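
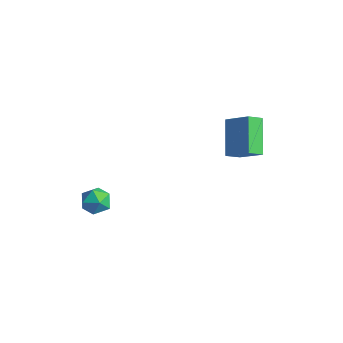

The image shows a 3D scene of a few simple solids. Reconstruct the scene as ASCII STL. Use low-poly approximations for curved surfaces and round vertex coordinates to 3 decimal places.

solid 
facet normal -0.956 0.290 0.048
outer loop
vertex -1.814 -1.753 -3.055
vertex -1.93 -2.244 -2.396
vertex -1.686 -1.457 -2.29
endloop
endfacet
facet normal -0.545 0.808 -0.222
outer loop
vertex -1.814 -1.753 -3.055
vertex -1.686 -1.457 -2.29
vertex -1.157 -1.268 -2.902
endloop
endfacet
facet normal -0.221 0.553 -0.803
outer loop
vertex -1.814 -1.753 -3.055
vertex -1.157 -1.268 -2.902
vertex -1.075 -1.938 -3.386
endloop
endfacet
facet normal -0.431 -0.123 -0.894
outer loop
vertex -1.814 -1.753 -3.055
vertex -1.075 -1.938 -3.386
vertex -1.552 -2.541 -3.073
endloop
endfacet
facet normal -0.885 -0.286 -0.369
outer loop
vertex -1.814 -1.753 -3.055
vertex -1.552 -2.541 -3.073
vertex -1.93 -2.244 -2.396
endloop
endfacet
facet normal -0.043 0.964 0.261
outer loop
vertex -1.157 -1.268 -2.902
vertex -1.686 -1.457 -2.29
vertex -0.868 -1.459 -2.147
endloop
endfacet
facet normal -0.707 0.126 0.696
outer loop
vertex -1.686 -1.457 -2.29
vertex -1.93 -2.244 -2.396
vertex -1.345 -2.062 -1.834
endloop
endfacet
facet normal -0.592 -0.806 0.023
outer loop
vertex -1.93 -2.244 -2.396
vertex -1.552 -2.541 -3.073
vertex -1.263 -2.732 -2.318
endloop
endfacet
facet normal 0.143 -0.543 -0.827
outer loop
vertex -1.552 -2.541 -3.073
vertex -1.075 -1.938 -3.386
vertex -0.734 -2.543 -2.93
endloop
endfacet
facet normal 0.483 0.551 -0.681
outer loop
vertex -1.075 -1.938 -3.386
vertex -1.157 -1.268 -2.902
vertex -0.49 -1.756 -2.824
endloop
endfacet
facet normal 0.431 0.123 0.894
outer loop
vertex -0.606 -2.247 -2.165
vertex -0.868 -1.459 -2.147
vertex -1.345 -2.062 -1.834
endloop
endfacet
facet normal 0.221 -0.553 0.803
outer loop
vertex -0.606 -2.247 -2.165
vertex -1.345 -2.062 -1.834
vertex -1.263 -2.732 -2.318
endloop
endfacet
facet normal 0.545 -0.808 0.222
outer loop
vertex -0.606 -2.247 -2.165
vertex -1.263 -2.732 -2.318
vertex -0.734 -2.543 -2.93
endloop
endfacet
facet normal 0.956 -0.290 -0.048
outer loop
vertex -0.606 -2.247 -2.165
vertex -0.734 -2.543 -2.93
vertex -0.49 -1.756 -2.824
endloop
endfacet
facet normal 0.885 0.286 0.369
outer loop
vertex -0.606 -2.247 -2.165
vertex -0.49 -1.756 -2.824
vertex -0.868 -1.459 -2.147
endloop
endfacet
facet normal -0.143 0.543 0.827
outer loop
vertex -1.345 -2.062 -1.834
vertex -0.868 -1.459 -2.147
vertex -1.686 -1.457 -2.29
endloop
endfacet
facet normal -0.483 -0.551 0.681
outer loop
vertex -1.263 -2.732 -2.318
vertex -1.345 -2.062 -1.834
vertex -1.93 -2.244 -2.396
endloop
endfacet
facet normal 0.043 -0.964 -0.261
outer loop
vertex -0.734 -2.543 -2.93
vertex -1.263 -2.732 -2.318
vertex -1.552 -2.541 -3.073
endloop
endfacet
facet normal 0.707 -0.126 -0.696
outer loop
vertex -0.49 -1.756 -2.824
vertex -0.734 -2.543 -2.93
vertex -1.075 -1.938 -3.386
endloop
endfacet
facet normal 0.592 0.806 -0.023
outer loop
vertex -0.868 -1.459 -2.147
vertex -0.49 -1.756 -2.824
vertex -1.157 -1.268 -2.902
endloop
endfacet
facet normal -0.798 -0.162 -0.581
outer loop
vertex 2.213 2.963 0.162
vertex 1.057 3.989 1.463
vertex 2.383 3.716 -0.281
endloop
endfacet
facet normal 0.572 -0.508 -0.644
outer loop
vertex 3.643 3.971 0.637
vertex 2.213 2.963 0.162
vertex 2.383 3.716 -0.281
endloop
endfacet
facet normal -0.798 -0.162 -0.581
outer loop
vertex 2.383 3.716 -0.281
vertex 1.057 3.989 1.463
vertex 1.227 4.742 1.02
endloop
endfacet
facet normal 0.191 0.846 -0.497
outer loop
vertex 1.227 4.742 1.02
vertex 3.643 3.971 0.637
vertex 2.383 3.716 -0.281
endloop
endfacet
facet normal -0.191 -0.846 0.497
outer loop
vertex 2.213 2.963 0.162
vertex 2.317 4.244 2.381
vertex 1.057 3.989 1.463
endloop
endfacet
facet normal 0.572 -0.508 -0.644
outer loop
vertex 3.473 3.218 1.08
vertex 2.213 2.963 0.162
vertex 3.643 3.971 0.637
endloop
endfacet
facet normal -0.191 -0.846 0.497
outer loop
vertex 3.473 3.218 1.08
vertex 2.317 4.244 2.381
vertex 2.213 2.963 0.162
endloop
endfacet
facet normal -0.572 0.508 0.644
outer loop
vertex 1.057 3.989 1.463
vertex 2.317 4.244 2.381
vertex 1.227 4.742 1.02
endloop
endfacet
facet normal 0.191 0.846 -0.497
outer loop
vertex 2.487 4.997 1.938
vertex 3.643 3.971 0.637
vertex 1.227 4.742 1.02
endloop
endfacet
facet normal -0.572 0.508 0.644
outer loop
vertex 1.227 4.742 1.02
vertex 2.317 4.244 2.381
vertex 2.487 4.997 1.938
endloop
endfacet
facet normal 0.798 0.162 0.581
outer loop
vertex 2.487 4.997 1.938
vertex 3.473 3.218 1.08
vertex 3.643 3.971 0.637
endloop
endfacet
facet normal 0.798 0.162 0.581
outer loop
vertex 2.317 4.244 2.381
vertex 3.473 3.218 1.08
vertex 2.487 4.997 1.938
endloop
endfacet

endsolid


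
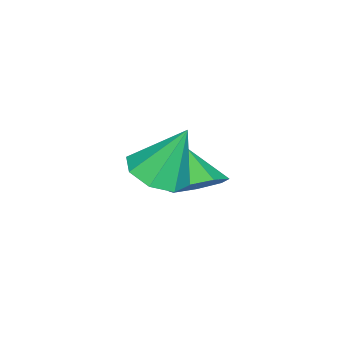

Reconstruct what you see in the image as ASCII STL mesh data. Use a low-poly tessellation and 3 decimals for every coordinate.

solid 
facet normal 0.513 0.497 -0.700
outer loop
vertex -2.422 3.367 -0.003
vertex -3.204 3.416 -0.541
vertex -2.899 4.029 0.118
endloop
endfacet
facet normal 0.282 0.028 0.959
outer loop
vertex -2.422 3.367 -0.003
vertex -2.899 4.029 0.118
vertex -3.936 2.704 0.461
endloop
endfacet
facet normal 0.511 0.498 -0.700
outer loop
vertex -2.899 4.029 0.118
vertex -3.204 3.416 -0.541
vertex -3.606 4.229 -0.256
endloop
endfacet
facet normal -0.311 0.459 0.833
outer loop
vertex -2.899 4.029 0.118
vertex -3.606 4.229 -0.256
vertex -3.936 2.704 0.461
endloop
endfacet
facet normal 0.512 0.498 -0.700
outer loop
vertex -3.606 4.229 -0.256
vertex -3.204 3.416 -0.541
vertex -4.01 3.817 -0.845
endloop
endfacet
facet normal -0.868 0.352 0.349
outer loop
vertex -3.606 4.229 -0.256
vertex -4.01 3.817 -0.845
vertex -3.936 2.704 0.461
endloop
endfacet
facet normal 0.512 0.498 -0.700
outer loop
vertex -4.01 3.817 -0.845
vertex -3.204 3.416 -0.541
vertex -3.807 3.103 -1.204
endloop
endfacet
facet normal -0.969 -0.212 -0.126
outer loop
vertex -4.01 3.817 -0.845
vertex -3.807 3.103 -1.204
vertex -3.936 2.704 0.461
endloop
endfacet
facet normal 0.512 0.498 -0.700
outer loop
vertex -3.807 3.103 -1.204
vertex -3.204 3.416 -0.541
vertex -3.15 2.625 -1.064
endloop
endfacet
facet normal -0.538 -0.809 -0.236
outer loop
vertex -3.807 3.103 -1.204
vertex -3.15 2.625 -1.064
vertex -3.936 2.704 0.461
endloop
endfacet
facet normal 0.512 0.498 -0.700
outer loop
vertex -3.15 2.625 -1.064
vertex -3.204 3.416 -0.541
vertex -2.534 2.743 -0.529
endloop
endfacet
facet normal 0.100 -0.990 0.103
outer loop
vertex -3.15 2.625 -1.064
vertex -2.534 2.743 -0.529
vertex -3.936 2.704 0.461
endloop
endfacet
facet normal 0.513 0.498 -0.700
outer loop
vertex -2.534 2.743 -0.529
vertex -3.204 3.416 -0.541
vertex -2.422 3.367 -0.003
endloop
endfacet
facet normal 0.465 -0.618 0.634
outer loop
vertex -2.534 2.743 -0.529
vertex -2.422 3.367 -0.003
vertex -3.936 2.704 0.461
endloop
endfacet
facet normal 0.139 -0.398 -0.907
outer loop
vertex -0.052 4.043 1.564
vertex -0.654 3.27 1.811
vertex -0.794 4.178 1.391
endloop
endfacet
facet normal 0.163 0.984 0.067
outer loop
vertex -0.052 4.043 1.564
vertex -0.794 4.178 1.391
vertex -0.926 4.05 3.589
endloop
endfacet
facet normal 0.139 -0.398 -0.907
outer loop
vertex -0.794 4.178 1.391
vertex -0.654 3.27 1.811
vertex -1.453 3.781 1.464
endloop
endfacet
facet normal -0.514 0.857 0.019
outer loop
vertex -0.794 4.178 1.391
vertex -1.453 3.781 1.464
vertex -0.926 4.05 3.589
endloop
endfacet
facet normal 0.139 -0.398 -0.907
outer loop
vertex -1.453 3.781 1.464
vertex -0.654 3.27 1.811
vertex -1.644 3.084 1.741
endloop
endfacet
facet normal -0.926 0.328 0.188
outer loop
vertex -1.453 3.781 1.464
vertex -1.644 3.084 1.741
vertex -0.926 4.05 3.589
endloop
endfacet
facet normal 0.139 -0.398 -0.907
outer loop
vertex -1.644 3.084 1.741
vertex -0.654 3.27 1.811
vertex -1.255 2.497 2.058
endloop
endfacet
facet normal -0.830 -0.293 0.475
outer loop
vertex -1.644 3.084 1.741
vertex -1.255 2.497 2.058
vertex -0.926 4.05 3.589
endloop
endfacet
facet normal 0.139 -0.398 -0.907
outer loop
vertex -1.255 2.497 2.058
vertex -0.654 3.27 1.811
vertex -0.513 2.362 2.231
endloop
endfacet
facet normal -0.283 -0.642 0.712
outer loop
vertex -1.255 2.497 2.058
vertex -0.513 2.362 2.231
vertex -0.926 4.05 3.589
endloop
endfacet
facet normal 0.139 -0.398 -0.907
outer loop
vertex -0.513 2.362 2.231
vertex -0.654 3.27 1.811
vertex 0.146 2.759 2.158
endloop
endfacet
facet normal 0.395 -0.515 0.761
outer loop
vertex -0.513 2.362 2.231
vertex 0.146 2.759 2.158
vertex -0.926 4.05 3.589
endloop
endfacet
facet normal 0.140 -0.397 -0.907
outer loop
vertex 0.146 2.759 2.158
vertex -0.654 3.27 1.811
vertex 0.337 3.456 1.882
endloop
endfacet
facet normal 0.806 0.013 0.592
outer loop
vertex 0.146 2.759 2.158
vertex 0.337 3.456 1.882
vertex -0.926 4.05 3.589
endloop
endfacet
facet normal 0.140 -0.398 -0.906
outer loop
vertex 0.337 3.456 1.882
vertex -0.654 3.27 1.811
vertex -0.052 4.043 1.564
endloop
endfacet
facet normal 0.710 0.635 0.304
outer loop
vertex 0.337 3.456 1.882
vertex -0.052 4.043 1.564
vertex -0.926 4.05 3.589
endloop
endfacet

endsolid


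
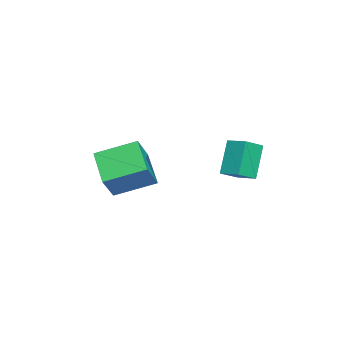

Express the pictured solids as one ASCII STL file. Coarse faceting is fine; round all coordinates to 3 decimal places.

solid 
facet normal -0.698 0.547 -0.463
outer loop
vertex 2.082 1.589 -2.155
vertex 2.637 2.497 -1.918
vertex 3.04 1.43 -3.788
endloop
endfacet
facet normal -0.510 -0.832 -0.218
outer loop
vertex 3.863 0.783 -3.242
vertex 2.082 1.589 -2.155
vertex 3.04 1.43 -3.788
endloop
endfacet
facet normal -0.697 0.548 -0.463
outer loop
vertex 3.04 1.43 -3.788
vertex 2.637 2.497 -1.918
vertex 3.596 2.337 -3.551
endloop
endfacet
facet normal 0.504 -0.084 -0.860
outer loop
vertex 3.596 2.337 -3.551
vertex 3.863 0.783 -3.242
vertex 3.04 1.43 -3.788
endloop
endfacet
facet normal -0.504 0.084 0.859
outer loop
vertex 2.082 1.589 -2.155
vertex 3.46 1.85 -1.372
vertex 2.637 2.497 -1.918
endloop
endfacet
facet normal -0.510 -0.832 -0.218
outer loop
vertex 2.904 0.943 -1.609
vertex 2.082 1.589 -2.155
vertex 3.863 0.783 -3.242
endloop
endfacet
facet normal -0.504 0.085 0.859
outer loop
vertex 2.904 0.943 -1.609
vertex 3.46 1.85 -1.372
vertex 2.082 1.589 -2.155
endloop
endfacet
facet normal 0.510 0.832 0.218
outer loop
vertex 2.637 2.497 -1.918
vertex 3.46 1.85 -1.372
vertex 3.596 2.337 -3.551
endloop
endfacet
facet normal 0.505 -0.084 -0.859
outer loop
vertex 4.418 1.691 -3.005
vertex 3.863 0.783 -3.242
vertex 3.596 2.337 -3.551
endloop
endfacet
facet normal 0.510 0.832 0.218
outer loop
vertex 3.596 2.337 -3.551
vertex 3.46 1.85 -1.372
vertex 4.418 1.691 -3.005
endloop
endfacet
facet normal 0.697 -0.547 0.463
outer loop
vertex 4.418 1.691 -3.005
vertex 2.904 0.943 -1.609
vertex 3.863 0.783 -3.242
endloop
endfacet
facet normal 0.697 -0.548 0.462
outer loop
vertex 3.46 1.85 -1.372
vertex 2.904 0.943 -1.609
vertex 4.418 1.691 -3.005
endloop
endfacet
facet normal -0.609 0.161 -0.776
outer loop
vertex 2.924 -4.624 -3.702
vertex 2.484 -2.719 -2.962
vertex 4.453 -3.867 -4.745
endloop
endfacet
facet normal 0.210 -0.912 -0.354
outer loop
vertex 5.416 -4.121 -3.518
vertex 2.924 -4.624 -3.702
vertex 4.453 -3.867 -4.745
endloop
endfacet
facet normal -0.609 0.161 -0.776
outer loop
vertex 4.453 -3.867 -4.745
vertex 2.484 -2.719 -2.962
vertex 4.013 -1.962 -4.005
endloop
endfacet
facet normal 0.764 0.379 -0.521
outer loop
vertex 4.013 -1.962 -4.005
vertex 5.416 -4.121 -3.518
vertex 4.453 -3.867 -4.745
endloop
endfacet
facet normal -0.764 -0.379 0.521
outer loop
vertex 2.924 -4.624 -3.702
vertex 3.447 -2.973 -1.735
vertex 2.484 -2.719 -2.962
endloop
endfacet
facet normal 0.210 -0.912 -0.354
outer loop
vertex 3.887 -4.878 -2.475
vertex 2.924 -4.624 -3.702
vertex 5.416 -4.121 -3.518
endloop
endfacet
facet normal -0.764 -0.379 0.521
outer loop
vertex 3.887 -4.878 -2.475
vertex 3.447 -2.973 -1.735
vertex 2.924 -4.624 -3.702
endloop
endfacet
facet normal -0.210 0.912 0.354
outer loop
vertex 2.484 -2.719 -2.962
vertex 3.447 -2.973 -1.735
vertex 4.013 -1.962 -4.005
endloop
endfacet
facet normal 0.764 0.379 -0.521
outer loop
vertex 4.976 -2.216 -2.778
vertex 5.416 -4.121 -3.518
vertex 4.013 -1.962 -4.005
endloop
endfacet
facet normal -0.210 0.912 0.354
outer loop
vertex 4.013 -1.962 -4.005
vertex 3.447 -2.973 -1.735
vertex 4.976 -2.216 -2.778
endloop
endfacet
facet normal 0.609 -0.161 0.776
outer loop
vertex 4.976 -2.216 -2.778
vertex 3.887 -4.878 -2.475
vertex 5.416 -4.121 -3.518
endloop
endfacet
facet normal 0.609 -0.161 0.776
outer loop
vertex 3.447 -2.973 -1.735
vertex 3.887 -4.878 -2.475
vertex 4.976 -2.216 -2.778
endloop
endfacet

endsolid


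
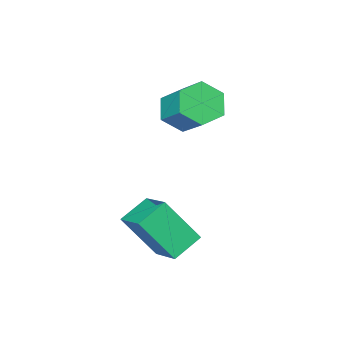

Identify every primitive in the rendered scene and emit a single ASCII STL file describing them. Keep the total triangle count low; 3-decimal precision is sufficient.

solid 
facet normal -0.118 -0.757 -0.642
outer loop
vertex -3.285 0.475 -2.117
vertex -3.635 0.006 -1.5
vertex -4.126 0.498 -1.99
endloop
endfacet
facet normal -0.096 0.652 -0.752
outer loop
vertex -3.285 0.475 -2.117
vertex -4.126 0.498 -1.99
vertex -3.095 1.702 -1.077
endloop
endfacet
facet normal -0.096 0.652 -0.752
outer loop
vertex -3.095 1.702 -1.077
vertex -4.126 0.498 -1.99
vertex -3.936 1.725 -0.95
endloop
endfacet
facet normal 0.118 0.758 0.642
outer loop
vertex -3.095 1.702 -1.077
vertex -3.936 1.725 -0.95
vertex -3.445 1.234 -0.46
endloop
endfacet
facet normal -0.117 -0.757 -0.643
outer loop
vertex -4.126 0.498 -1.99
vertex -3.635 0.006 -1.5
vertex -4.475 0.029 -1.374
endloop
endfacet
facet normal -0.904 0.349 -0.247
outer loop
vertex -4.126 0.498 -1.99
vertex -4.475 0.029 -1.374
vertex -3.936 1.725 -0.95
endloop
endfacet
facet normal -0.904 0.349 -0.246
outer loop
vertex -3.936 1.725 -0.95
vertex -4.475 0.029 -1.374
vertex -4.285 1.256 -0.333
endloop
endfacet
facet normal 0.117 0.758 0.642
outer loop
vertex -3.936 1.725 -0.95
vertex -4.285 1.256 -0.333
vertex -3.445 1.234 -0.46
endloop
endfacet
facet normal -0.117 -0.758 -0.641
outer loop
vertex -4.475 0.029 -1.374
vertex -3.635 0.006 -1.5
vertex -3.985 -0.462 -0.883
endloop
endfacet
facet normal -0.809 -0.303 0.504
outer loop
vertex -4.475 0.029 -1.374
vertex -3.985 -0.462 -0.883
vertex -4.285 1.256 -0.333
endloop
endfacet
facet normal -0.808 -0.303 0.505
outer loop
vertex -4.285 1.256 -0.333
vertex -3.985 -0.462 -0.883
vertex -3.795 0.765 0.157
endloop
endfacet
facet normal 0.117 0.758 0.642
outer loop
vertex -4.285 1.256 -0.333
vertex -3.795 0.765 0.157
vertex -3.445 1.234 -0.46
endloop
endfacet
facet normal -0.118 -0.758 -0.642
outer loop
vertex -3.985 -0.462 -0.883
vertex -3.635 0.006 -1.5
vertex -3.144 -0.485 -1.01
endloop
endfacet
facet normal 0.096 -0.652 0.752
outer loop
vertex -3.985 -0.462 -0.883
vertex -3.144 -0.485 -1.01
vertex -3.795 0.765 0.157
endloop
endfacet
facet normal 0.096 -0.652 0.752
outer loop
vertex -3.795 0.765 0.157
vertex -3.144 -0.485 -1.01
vertex -2.954 0.742 0.03
endloop
endfacet
facet normal 0.118 0.757 0.642
outer loop
vertex -3.795 0.765 0.157
vertex -2.954 0.742 0.03
vertex -3.445 1.234 -0.46
endloop
endfacet
facet normal -0.117 -0.758 -0.642
outer loop
vertex -3.144 -0.485 -1.01
vertex -3.635 0.006 -1.5
vertex -2.795 -0.016 -1.627
endloop
endfacet
facet normal 0.904 -0.349 0.246
outer loop
vertex -3.144 -0.485 -1.01
vertex -2.795 -0.016 -1.627
vertex -2.954 0.742 0.03
endloop
endfacet
facet normal 0.904 -0.349 0.246
outer loop
vertex -2.954 0.742 0.03
vertex -2.795 -0.016 -1.627
vertex -2.605 1.211 -0.586
endloop
endfacet
facet normal 0.117 0.757 0.643
outer loop
vertex -2.954 0.742 0.03
vertex -2.605 1.211 -0.586
vertex -3.445 1.234 -0.46
endloop
endfacet
facet normal -0.117 -0.758 -0.642
outer loop
vertex -2.795 -0.016 -1.627
vertex -3.635 0.006 -1.5
vertex -3.285 0.475 -2.117
endloop
endfacet
facet normal 0.808 0.303 -0.505
outer loop
vertex -2.795 -0.016 -1.627
vertex -3.285 0.475 -2.117
vertex -2.605 1.211 -0.586
endloop
endfacet
facet normal 0.809 0.302 -0.505
outer loop
vertex -2.605 1.211 -0.586
vertex -3.285 0.475 -2.117
vertex -3.095 1.702 -1.077
endloop
endfacet
facet normal 0.117 0.758 0.641
outer loop
vertex -2.605 1.211 -0.586
vertex -3.095 1.702 -1.077
vertex -3.445 1.234 -0.46
endloop
endfacet
facet normal -0.907 -0.058 0.416
outer loop
vertex -0.392 3.421 -2.439
vertex -1.079 4.27 -3.819
vertex -0.608 2.206 -3.079
endloop
endfacet
facet normal 0.390 -0.482 0.784
outer loop
vertex 0.399 2.27 -3.541
vertex -0.392 3.421 -2.439
vertex -0.608 2.206 -3.079
endloop
endfacet
facet normal -0.907 -0.058 0.416
outer loop
vertex -0.608 2.206 -3.079
vertex -1.079 4.27 -3.819
vertex -1.295 3.055 -4.459
endloop
endfacet
facet normal -0.156 -0.874 -0.460
outer loop
vertex -1.295 3.055 -4.459
vertex 0.399 2.27 -3.541
vertex -0.608 2.206 -3.079
endloop
endfacet
facet normal 0.156 0.874 0.460
outer loop
vertex -0.392 3.421 -2.439
vertex -0.072 4.334 -4.281
vertex -1.079 4.27 -3.819
endloop
endfacet
facet normal 0.390 -0.482 0.784
outer loop
vertex 0.615 3.485 -2.901
vertex -0.392 3.421 -2.439
vertex 0.399 2.27 -3.541
endloop
endfacet
facet normal 0.156 0.874 0.460
outer loop
vertex 0.615 3.485 -2.901
vertex -0.072 4.334 -4.281
vertex -0.392 3.421 -2.439
endloop
endfacet
facet normal -0.390 0.482 -0.784
outer loop
vertex -1.079 4.27 -3.819
vertex -0.072 4.334 -4.281
vertex -1.295 3.055 -4.459
endloop
endfacet
facet normal -0.156 -0.874 -0.460
outer loop
vertex -0.288 3.119 -4.921
vertex 0.399 2.27 -3.541
vertex -1.295 3.055 -4.459
endloop
endfacet
facet normal -0.390 0.482 -0.784
outer loop
vertex -1.295 3.055 -4.459
vertex -0.072 4.334 -4.281
vertex -0.288 3.119 -4.921
endloop
endfacet
facet normal 0.907 0.058 -0.416
outer loop
vertex -0.288 3.119 -4.921
vertex 0.615 3.485 -2.901
vertex 0.399 2.27 -3.541
endloop
endfacet
facet normal 0.907 0.058 -0.416
outer loop
vertex -0.072 4.334 -4.281
vertex 0.615 3.485 -2.901
vertex -0.288 3.119 -4.921
endloop
endfacet

endsolid


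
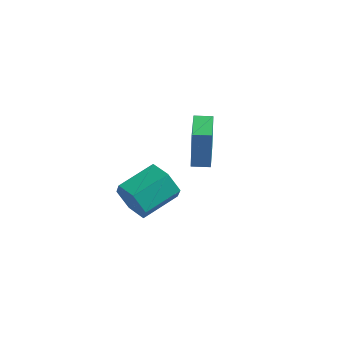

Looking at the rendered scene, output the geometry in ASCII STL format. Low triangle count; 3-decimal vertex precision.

solid 
facet normal -0.891 -0.455 0.015
outer loop
vertex 3.516 0.0 0.489
vertex 2.657 1.678 0.348
vertex 3.555 -0.14 -1.415
endloop
endfacet
facet normal 0.455 -0.888 0.075
outer loop
vertex 4.303 0.242 -1.428
vertex 3.516 0.0 0.489
vertex 3.555 -0.14 -1.415
endloop
endfacet
facet normal -0.891 -0.455 0.015
outer loop
vertex 3.555 -0.14 -1.415
vertex 2.657 1.678 0.348
vertex 2.696 1.538 -1.557
endloop
endfacet
facet normal 0.020 -0.074 -0.997
outer loop
vertex 2.696 1.538 -1.557
vertex 4.303 0.242 -1.428
vertex 3.555 -0.14 -1.415
endloop
endfacet
facet normal -0.020 0.073 0.997
outer loop
vertex 3.516 0.0 0.489
vertex 3.405 2.06 0.335
vertex 2.657 1.678 0.348
endloop
endfacet
facet normal 0.455 -0.888 0.075
outer loop
vertex 4.264 0.382 0.477
vertex 3.516 0.0 0.489
vertex 4.303 0.242 -1.428
endloop
endfacet
facet normal -0.021 0.073 0.997
outer loop
vertex 4.264 0.382 0.477
vertex 3.405 2.06 0.335
vertex 3.516 0.0 0.489
endloop
endfacet
facet normal -0.455 0.888 -0.075
outer loop
vertex 2.657 1.678 0.348
vertex 3.405 2.06 0.335
vertex 2.696 1.538 -1.557
endloop
endfacet
facet normal 0.021 -0.073 -0.997
outer loop
vertex 3.444 1.92 -1.569
vertex 4.303 0.242 -1.428
vertex 2.696 1.538 -1.557
endloop
endfacet
facet normal -0.454 0.888 -0.075
outer loop
vertex 2.696 1.538 -1.557
vertex 3.405 2.06 0.335
vertex 3.444 1.92 -1.569
endloop
endfacet
facet normal 0.891 0.455 -0.015
outer loop
vertex 3.444 1.92 -1.569
vertex 4.264 0.382 0.477
vertex 4.303 0.242 -1.428
endloop
endfacet
facet normal 0.891 0.455 -0.015
outer loop
vertex 3.405 2.06 0.335
vertex 4.264 0.382 0.477
vertex 3.444 1.92 -1.569
endloop
endfacet
facet normal -0.372 -0.880 -0.296
outer loop
vertex 3.609 -4.842 -0.068
vertex 3.236 -4.412 -0.877
vertex 4.15 -4.792 -0.896
endloop
endfacet
facet normal 0.750 -0.473 0.462
outer loop
vertex 3.609 -4.842 -0.068
vertex 4.15 -4.792 -0.896
vertex 4.278 -3.259 0.466
endloop
endfacet
facet normal 0.751 -0.473 0.461
outer loop
vertex 4.278 -3.259 0.466
vertex 4.15 -4.792 -0.896
vertex 4.819 -3.208 -0.362
endloop
endfacet
facet normal 0.371 0.880 0.297
outer loop
vertex 4.278 -3.259 0.466
vertex 4.819 -3.208 -0.362
vertex 3.904 -2.828 -0.343
endloop
endfacet
facet normal -0.372 -0.880 -0.297
outer loop
vertex 4.15 -4.792 -0.896
vertex 3.236 -4.412 -0.877
vertex 3.776 -4.361 -1.705
endloop
endfacet
facet normal 0.848 -0.192 -0.494
outer loop
vertex 4.15 -4.792 -0.896
vertex 3.776 -4.361 -1.705
vertex 4.819 -3.208 -0.362
endloop
endfacet
facet normal 0.848 -0.192 -0.494
outer loop
vertex 4.819 -3.208 -0.362
vertex 3.776 -4.361 -1.705
vertex 4.445 -2.777 -1.171
endloop
endfacet
facet normal 0.371 0.880 0.297
outer loop
vertex 4.819 -3.208 -0.362
vertex 4.445 -2.777 -1.171
vertex 3.904 -2.828 -0.343
endloop
endfacet
facet normal -0.372 -0.880 -0.297
outer loop
vertex 3.776 -4.361 -1.705
vertex 3.236 -4.412 -0.877
vertex 2.862 -3.981 -1.686
endloop
endfacet
facet normal 0.097 0.281 -0.955
outer loop
vertex 3.776 -4.361 -1.705
vertex 2.862 -3.981 -1.686
vertex 4.445 -2.777 -1.171
endloop
endfacet
facet normal 0.097 0.281 -0.955
outer loop
vertex 4.445 -2.777 -1.171
vertex 2.862 -3.981 -1.686
vertex 3.531 -2.398 -1.152
endloop
endfacet
facet normal 0.371 0.880 0.297
outer loop
vertex 4.445 -2.777 -1.171
vertex 3.531 -2.398 -1.152
vertex 3.904 -2.828 -0.343
endloop
endfacet
facet normal -0.371 -0.880 -0.297
outer loop
vertex 2.862 -3.981 -1.686
vertex 3.236 -4.412 -0.877
vertex 2.321 -4.032 -0.858
endloop
endfacet
facet normal -0.751 0.473 -0.461
outer loop
vertex 2.862 -3.981 -1.686
vertex 2.321 -4.032 -0.858
vertex 3.531 -2.398 -1.152
endloop
endfacet
facet normal -0.751 0.473 -0.462
outer loop
vertex 3.531 -2.398 -1.152
vertex 2.321 -4.032 -0.858
vertex 2.99 -2.448 -0.324
endloop
endfacet
facet normal 0.372 0.880 0.296
outer loop
vertex 3.531 -2.398 -1.152
vertex 2.99 -2.448 -0.324
vertex 3.904 -2.828 -0.343
endloop
endfacet
facet normal -0.371 -0.880 -0.297
outer loop
vertex 2.321 -4.032 -0.858
vertex 3.236 -4.412 -0.877
vertex 2.695 -4.463 -0.049
endloop
endfacet
facet normal -0.848 0.192 0.494
outer loop
vertex 2.321 -4.032 -0.858
vertex 2.695 -4.463 -0.049
vertex 2.99 -2.448 -0.324
endloop
endfacet
facet normal -0.848 0.192 0.494
outer loop
vertex 2.99 -2.448 -0.324
vertex 2.695 -4.463 -0.049
vertex 3.364 -2.879 0.485
endloop
endfacet
facet normal 0.372 0.880 0.297
outer loop
vertex 2.99 -2.448 -0.324
vertex 3.364 -2.879 0.485
vertex 3.904 -2.828 -0.343
endloop
endfacet
facet normal -0.371 -0.880 -0.297
outer loop
vertex 2.695 -4.463 -0.049
vertex 3.236 -4.412 -0.877
vertex 3.609 -4.842 -0.068
endloop
endfacet
facet normal -0.097 -0.281 0.955
outer loop
vertex 2.695 -4.463 -0.049
vertex 3.609 -4.842 -0.068
vertex 3.364 -2.879 0.485
endloop
endfacet
facet normal -0.097 -0.281 0.955
outer loop
vertex 3.364 -2.879 0.485
vertex 3.609 -4.842 -0.068
vertex 4.278 -3.259 0.466
endloop
endfacet
facet normal 0.372 0.880 0.297
outer loop
vertex 3.364 -2.879 0.485
vertex 4.278 -3.259 0.466
vertex 3.904 -2.828 -0.343
endloop
endfacet

endsolid


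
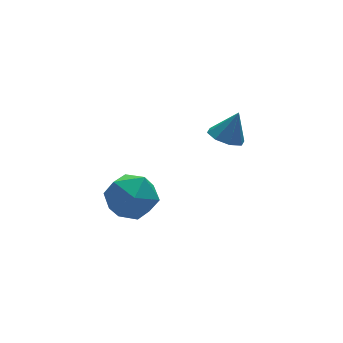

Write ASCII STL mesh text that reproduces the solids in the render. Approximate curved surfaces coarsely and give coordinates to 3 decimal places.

solid 
facet normal -0.420 -0.011 -0.907
outer loop
vertex 4.091 -0.812 -1.636
vertex 3.552 -1.097 -1.383
vertex 3.749 -0.474 -1.482
endloop
endfacet
facet normal 0.731 0.659 0.176
outer loop
vertex 4.091 -0.812 -1.636
vertex 3.749 -0.474 -1.482
vertex 4.028 -1.083 -0.357
endloop
endfacet
facet normal -0.421 -0.011 -0.907
outer loop
vertex 3.749 -0.474 -1.482
vertex 3.552 -1.097 -1.383
vertex 3.291 -0.501 -1.269
endloop
endfacet
facet normal 0.153 0.884 0.441
outer loop
vertex 3.749 -0.474 -1.482
vertex 3.291 -0.501 -1.269
vertex 4.028 -1.083 -0.357
endloop
endfacet
facet normal -0.422 -0.011 -0.907
outer loop
vertex 3.291 -0.501 -1.269
vertex 3.552 -1.097 -1.383
vertex 2.987 -0.877 -1.123
endloop
endfacet
facet normal -0.398 0.593 0.700
outer loop
vertex 3.291 -0.501 -1.269
vertex 2.987 -0.877 -1.123
vertex 4.028 -1.083 -0.357
endloop
endfacet
facet normal -0.422 -0.012 -0.907
outer loop
vertex 2.987 -0.877 -1.123
vertex 3.552 -1.097 -1.383
vertex 3.014 -1.381 -1.129
endloop
endfacet
facet normal -0.597 -0.042 0.801
outer loop
vertex 2.987 -0.877 -1.123
vertex 3.014 -1.381 -1.129
vertex 4.028 -1.083 -0.357
endloop
endfacet
facet normal -0.422 -0.011 -0.907
outer loop
vertex 3.014 -1.381 -1.129
vertex 3.552 -1.097 -1.383
vertex 3.356 -1.719 -1.284
endloop
endfacet
facet normal -0.331 -0.649 0.685
outer loop
vertex 3.014 -1.381 -1.129
vertex 3.356 -1.719 -1.284
vertex 4.028 -1.083 -0.357
endloop
endfacet
facet normal -0.419 -0.012 -0.908
outer loop
vertex 3.356 -1.719 -1.284
vertex 3.552 -1.097 -1.383
vertex 3.814 -1.692 -1.496
endloop
endfacet
facet normal 0.246 -0.873 0.421
outer loop
vertex 3.356 -1.719 -1.284
vertex 3.814 -1.692 -1.496
vertex 4.028 -1.083 -0.357
endloop
endfacet
facet normal -0.420 -0.013 -0.907
outer loop
vertex 3.814 -1.692 -1.496
vertex 3.552 -1.097 -1.383
vertex 4.118 -1.316 -1.642
endloop
endfacet
facet normal 0.797 -0.582 0.161
outer loop
vertex 3.814 -1.692 -1.496
vertex 4.118 -1.316 -1.642
vertex 4.028 -1.083 -0.357
endloop
endfacet
facet normal -0.420 -0.012 -0.908
outer loop
vertex 4.118 -1.316 -1.642
vertex 3.552 -1.097 -1.383
vertex 4.091 -0.812 -1.636
endloop
endfacet
facet normal 0.997 0.053 0.060
outer loop
vertex 4.118 -1.316 -1.642
vertex 4.091 -0.812 -1.636
vertex 4.028 -1.083 -0.357
endloop
endfacet
facet normal -0.100 0.990 -0.099
outer loop
vertex -0.057 -1.327 -2.814
vertex -0.932 -1.37 -2.356
vertex -0.106 -1.234 -1.831
endloop
endfacet
facet normal 0.588 0.808 -0.047
outer loop
vertex -0.057 -1.327 -2.814
vertex -0.106 -1.234 -1.831
vertex 0.61 -1.779 -2.241
endloop
endfacet
facet normal 0.736 0.354 -0.577
outer loop
vertex -0.057 -1.327 -2.814
vertex 0.61 -1.779 -2.241
vertex 0.226 -2.251 -3.02
endloop
endfacet
facet normal 0.139 0.256 -0.957
outer loop
vertex -0.057 -1.327 -2.814
vertex 0.226 -2.251 -3.02
vertex -0.727 -1.999 -3.091
endloop
endfacet
facet normal -0.378 0.649 -0.661
outer loop
vertex -0.057 -1.327 -2.814
vertex -0.727 -1.999 -3.091
vertex -0.932 -1.37 -2.356
endloop
endfacet
facet normal 0.679 0.463 0.570
outer loop
vertex 0.61 -1.779 -2.241
vertex -0.106 -1.234 -1.831
vertex 0.147 -2.101 -1.429
endloop
endfacet
facet normal -0.435 0.757 0.488
outer loop
vertex -0.106 -1.234 -1.831
vertex -0.932 -1.37 -2.356
vertex -0.806 -1.849 -1.5
endloop
endfacet
facet normal -0.883 0.205 -0.422
outer loop
vertex -0.932 -1.37 -2.356
vertex -0.727 -1.999 -3.091
vertex -1.19 -2.321 -2.279
endloop
endfacet
facet normal -0.047 -0.431 -0.901
outer loop
vertex -0.727 -1.999 -3.091
vertex 0.226 -2.251 -3.02
vertex -0.474 -2.866 -2.689
endloop
endfacet
facet normal 0.918 -0.272 -0.288
outer loop
vertex 0.226 -2.251 -3.02
vertex 0.61 -1.779 -2.241
vertex 0.352 -2.73 -2.164
endloop
endfacet
facet normal -0.139 -0.256 0.957
outer loop
vertex -0.523 -2.773 -1.706
vertex 0.147 -2.101 -1.429
vertex -0.806 -1.849 -1.5
endloop
endfacet
facet normal -0.736 -0.354 0.577
outer loop
vertex -0.523 -2.773 -1.706
vertex -0.806 -1.849 -1.5
vertex -1.19 -2.321 -2.279
endloop
endfacet
facet normal -0.588 -0.808 0.047
outer loop
vertex -0.523 -2.773 -1.706
vertex -1.19 -2.321 -2.279
vertex -0.474 -2.866 -2.689
endloop
endfacet
facet normal 0.100 -0.990 0.099
outer loop
vertex -0.523 -2.773 -1.706
vertex -0.474 -2.866 -2.689
vertex 0.352 -2.73 -2.164
endloop
endfacet
facet normal 0.378 -0.649 0.661
outer loop
vertex -0.523 -2.773 -1.706
vertex 0.352 -2.73 -2.164
vertex 0.147 -2.101 -1.429
endloop
endfacet
facet normal 0.047 0.431 0.901
outer loop
vertex -0.806 -1.849 -1.5
vertex 0.147 -2.101 -1.429
vertex -0.106 -1.234 -1.831
endloop
endfacet
facet normal -0.918 0.272 0.288
outer loop
vertex -1.19 -2.321 -2.279
vertex -0.806 -1.849 -1.5
vertex -0.932 -1.37 -2.356
endloop
endfacet
facet normal -0.679 -0.463 -0.570
outer loop
vertex -0.474 -2.866 -2.689
vertex -1.19 -2.321 -2.279
vertex -0.727 -1.999 -3.091
endloop
endfacet
facet normal 0.435 -0.757 -0.488
outer loop
vertex 0.352 -2.73 -2.164
vertex -0.474 -2.866 -2.689
vertex 0.226 -2.251 -3.02
endloop
endfacet
facet normal 0.883 -0.205 0.422
outer loop
vertex 0.147 -2.101 -1.429
vertex 0.352 -2.73 -2.164
vertex 0.61 -1.779 -2.241
endloop
endfacet

endsolid


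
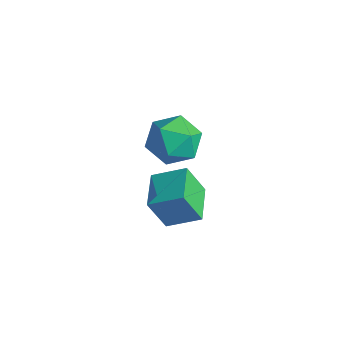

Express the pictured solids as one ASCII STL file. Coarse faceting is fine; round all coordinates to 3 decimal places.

solid 
facet normal -0.631 -0.645 -0.430
outer loop
vertex 1.4 1.447 -2.813
vertex 0.138 2.611 -2.706
vertex 1.832 2.057 -4.362
endloop
endfacet
facet normal 0.734 -0.677 -0.062
outer loop
vertex 2.842 3.089 -3.674
vertex 1.4 1.447 -2.813
vertex 1.832 2.057 -4.362
endloop
endfacet
facet normal -0.631 -0.645 -0.430
outer loop
vertex 1.832 2.057 -4.362
vertex 0.138 2.611 -2.706
vertex 0.57 3.221 -4.255
endloop
endfacet
facet normal 0.251 0.355 -0.901
outer loop
vertex 0.57 3.221 -4.255
vertex 2.842 3.089 -3.674
vertex 1.832 2.057 -4.362
endloop
endfacet
facet normal -0.251 -0.355 0.901
outer loop
vertex 1.4 1.447 -2.813
vertex 1.148 3.643 -2.018
vertex 0.138 2.611 -2.706
endloop
endfacet
facet normal 0.734 -0.677 -0.062
outer loop
vertex 2.41 2.479 -2.125
vertex 1.4 1.447 -2.813
vertex 2.842 3.089 -3.674
endloop
endfacet
facet normal -0.251 -0.355 0.901
outer loop
vertex 2.41 2.479 -2.125
vertex 1.148 3.643 -2.018
vertex 1.4 1.447 -2.813
endloop
endfacet
facet normal -0.734 0.677 0.062
outer loop
vertex 0.138 2.611 -2.706
vertex 1.148 3.643 -2.018
vertex 0.57 3.221 -4.255
endloop
endfacet
facet normal 0.251 0.355 -0.901
outer loop
vertex 1.58 4.253 -3.567
vertex 2.842 3.089 -3.674
vertex 0.57 3.221 -4.255
endloop
endfacet
facet normal -0.734 0.677 0.062
outer loop
vertex 0.57 3.221 -4.255
vertex 1.148 3.643 -2.018
vertex 1.58 4.253 -3.567
endloop
endfacet
facet normal 0.631 0.645 0.430
outer loop
vertex 1.58 4.253 -3.567
vertex 2.41 2.479 -2.125
vertex 2.842 3.089 -3.674
endloop
endfacet
facet normal 0.631 0.645 0.430
outer loop
vertex 1.148 3.643 -2.018
vertex 2.41 2.479 -2.125
vertex 1.58 4.253 -3.567
endloop
endfacet
facet normal -0.789 0.467 0.398
outer loop
vertex 1.013 3.327 1.031
vertex 0.699 2.301 1.612
vertex 1.445 3.103 2.15
endloop
endfacet
facet normal -0.254 0.925 0.283
outer loop
vertex 1.013 3.327 1.031
vertex 1.445 3.103 2.15
vertex 2.179 3.567 1.294
endloop
endfacet
facet normal -0.094 0.907 -0.411
outer loop
vertex 1.013 3.327 1.031
vertex 2.179 3.567 1.294
vertex 1.888 3.053 0.227
endloop
endfacet
facet normal -0.530 0.438 -0.726
outer loop
vertex 1.013 3.327 1.031
vertex 1.888 3.053 0.227
vertex 0.973 2.27 0.423
endloop
endfacet
facet normal -0.960 0.166 -0.226
outer loop
vertex 1.013 3.327 1.031
vertex 0.973 2.27 0.423
vertex 0.699 2.301 1.612
endloop
endfacet
facet normal 0.315 0.695 0.647
outer loop
vertex 2.179 3.567 1.294
vertex 1.445 3.103 2.15
vertex 2.587 2.69 2.037
endloop
endfacet
facet normal -0.551 -0.047 0.833
outer loop
vertex 1.445 3.103 2.15
vertex 0.699 2.301 1.612
vertex 1.672 1.907 2.233
endloop
endfacet
facet normal -0.827 -0.534 -0.177
outer loop
vertex 0.699 2.301 1.612
vertex 0.973 2.27 0.423
vertex 1.381 1.393 1.166
endloop
endfacet
facet normal -0.131 -0.093 -0.987
outer loop
vertex 0.973 2.27 0.423
vertex 1.888 3.053 0.227
vertex 2.115 1.857 0.31
endloop
endfacet
facet normal 0.574 0.665 -0.477
outer loop
vertex 1.888 3.053 0.227
vertex 2.179 3.567 1.294
vertex 2.861 2.659 0.848
endloop
endfacet
facet normal 0.530 -0.438 0.726
outer loop
vertex 2.547 1.633 1.429
vertex 2.587 2.69 2.037
vertex 1.672 1.907 2.233
endloop
endfacet
facet normal 0.094 -0.907 0.411
outer loop
vertex 2.547 1.633 1.429
vertex 1.672 1.907 2.233
vertex 1.381 1.393 1.166
endloop
endfacet
facet normal 0.254 -0.925 -0.283
outer loop
vertex 2.547 1.633 1.429
vertex 1.381 1.393 1.166
vertex 2.115 1.857 0.31
endloop
endfacet
facet normal 0.789 -0.467 -0.398
outer loop
vertex 2.547 1.633 1.429
vertex 2.115 1.857 0.31
vertex 2.861 2.659 0.848
endloop
endfacet
facet normal 0.960 -0.166 0.226
outer loop
vertex 2.547 1.633 1.429
vertex 2.861 2.659 0.848
vertex 2.587 2.69 2.037
endloop
endfacet
facet normal 0.131 0.093 0.987
outer loop
vertex 1.672 1.907 2.233
vertex 2.587 2.69 2.037
vertex 1.445 3.103 2.15
endloop
endfacet
facet normal -0.574 -0.665 0.477
outer loop
vertex 1.381 1.393 1.166
vertex 1.672 1.907 2.233
vertex 0.699 2.301 1.612
endloop
endfacet
facet normal -0.315 -0.695 -0.647
outer loop
vertex 2.115 1.857 0.31
vertex 1.381 1.393 1.166
vertex 0.973 2.27 0.423
endloop
endfacet
facet normal 0.551 0.047 -0.833
outer loop
vertex 2.861 2.659 0.848
vertex 2.115 1.857 0.31
vertex 1.888 3.053 0.227
endloop
endfacet
facet normal 0.827 0.534 0.177
outer loop
vertex 2.587 2.69 2.037
vertex 2.861 2.659 0.848
vertex 2.179 3.567 1.294
endloop
endfacet

endsolid


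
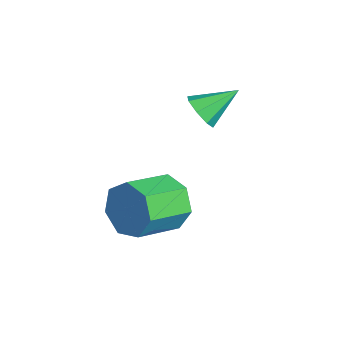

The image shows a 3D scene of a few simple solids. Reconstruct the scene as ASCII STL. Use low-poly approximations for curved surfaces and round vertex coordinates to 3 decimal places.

solid 
facet normal -0.476 0.825 -0.305
outer loop
vertex -1.138 -1.355 0.811
vertex -1.408 -1.778 0.088
vertex -1.806 -1.719 0.87
endloop
endfacet
facet normal -0.081 0.303 0.949
outer loop
vertex -1.138 -1.355 0.811
vertex -1.806 -1.719 0.87
vertex -0.442 -2.559 1.255
endloop
endfacet
facet normal -0.081 0.304 0.949
outer loop
vertex -0.442 -2.559 1.255
vertex -1.806 -1.719 0.87
vertex -1.11 -2.924 1.315
endloop
endfacet
facet normal 0.478 -0.824 0.304
outer loop
vertex -0.442 -2.559 1.255
vertex -1.11 -2.924 1.315
vertex -0.712 -2.982 0.532
endloop
endfacet
facet normal -0.477 0.824 -0.305
outer loop
vertex -1.806 -1.719 0.87
vertex -1.408 -1.778 0.088
vertex -2.175 -2.128 0.341
endloop
endfacet
facet normal -0.734 -0.183 0.654
outer loop
vertex -1.806 -1.719 0.87
vertex -2.175 -2.128 0.341
vertex -1.11 -2.924 1.315
endloop
endfacet
facet normal -0.735 -0.184 0.653
outer loop
vertex -1.11 -2.924 1.315
vertex -2.175 -2.128 0.341
vertex -1.479 -3.332 0.785
endloop
endfacet
facet normal 0.477 -0.825 0.303
outer loop
vertex -1.11 -2.924 1.315
vertex -1.479 -3.332 0.785
vertex -0.712 -2.982 0.532
endloop
endfacet
facet normal -0.477 0.825 -0.304
outer loop
vertex -2.175 -2.128 0.341
vertex -1.408 -1.778 0.088
vertex -1.966 -2.273 -0.379
endloop
endfacet
facet normal -0.835 -0.533 -0.135
outer loop
vertex -2.175 -2.128 0.341
vertex -1.966 -2.273 -0.379
vertex -1.479 -3.332 0.785
endloop
endfacet
facet normal -0.835 -0.533 -0.135
outer loop
vertex -1.479 -3.332 0.785
vertex -1.966 -2.273 -0.379
vertex -1.27 -3.477 0.065
endloop
endfacet
facet normal 0.477 -0.825 0.304
outer loop
vertex -1.479 -3.332 0.785
vertex -1.27 -3.477 0.065
vertex -0.712 -2.982 0.532
endloop
endfacet
facet normal -0.477 0.825 -0.304
outer loop
vertex -1.966 -2.273 -0.379
vertex -1.408 -1.778 0.088
vertex -1.337 -2.045 -0.748
endloop
endfacet
facet normal -0.308 -0.481 -0.821
outer loop
vertex -1.966 -2.273 -0.379
vertex -1.337 -2.045 -0.748
vertex -1.27 -3.477 0.065
endloop
endfacet
facet normal -0.306 -0.481 -0.822
outer loop
vertex -1.27 -3.477 0.065
vertex -1.337 -2.045 -0.748
vertex -0.641 -3.249 -0.303
endloop
endfacet
facet normal 0.477 -0.825 0.304
outer loop
vertex -1.27 -3.477 0.065
vertex -0.641 -3.249 -0.303
vertex -0.712 -2.982 0.532
endloop
endfacet
facet normal -0.477 0.825 -0.304
outer loop
vertex -1.337 -2.045 -0.748
vertex -1.408 -1.778 0.088
vertex -0.761 -1.616 -0.487
endloop
endfacet
facet normal 0.453 -0.067 -0.889
outer loop
vertex -1.337 -2.045 -0.748
vertex -0.761 -1.616 -0.487
vertex -0.641 -3.249 -0.303
endloop
endfacet
facet normal 0.452 -0.067 -0.889
outer loop
vertex -0.641 -3.249 -0.303
vertex -0.761 -1.616 -0.487
vertex -0.066 -2.821 -0.043
endloop
endfacet
facet normal 0.476 -0.825 0.304
outer loop
vertex -0.641 -3.249 -0.303
vertex -0.066 -2.821 -0.043
vertex -0.712 -2.982 0.532
endloop
endfacet
facet normal -0.477 0.825 -0.304
outer loop
vertex -0.761 -1.616 -0.487
vertex -1.408 -1.778 0.088
vertex -0.673 -1.309 0.207
endloop
endfacet
facet normal 0.872 0.397 -0.286
outer loop
vertex -0.761 -1.616 -0.487
vertex -0.673 -1.309 0.207
vertex -0.066 -2.821 -0.043
endloop
endfacet
facet normal 0.871 0.397 -0.288
outer loop
vertex -0.066 -2.821 -0.043
vertex -0.673 -1.309 0.207
vertex 0.023 -2.513 0.651
endloop
endfacet
facet normal 0.477 -0.825 0.305
outer loop
vertex -0.066 -2.821 -0.043
vertex 0.023 -2.513 0.651
vertex -0.712 -2.982 0.532
endloop
endfacet
facet normal -0.477 0.825 -0.304
outer loop
vertex -0.673 -1.309 0.207
vertex -1.408 -1.778 0.088
vertex -1.138 -1.355 0.811
endloop
endfacet
facet normal 0.634 0.562 0.531
outer loop
vertex -0.673 -1.309 0.207
vertex -1.138 -1.355 0.811
vertex 0.023 -2.513 0.651
endloop
endfacet
facet normal 0.634 0.562 0.531
outer loop
vertex 0.023 -2.513 0.651
vertex -1.138 -1.355 0.811
vertex -0.442 -2.559 1.255
endloop
endfacet
facet normal 0.477 -0.825 0.304
outer loop
vertex 0.023 -2.513 0.651
vertex -0.442 -2.559 1.255
vertex -0.712 -2.982 0.532
endloop
endfacet
facet normal 0.068 -0.843 -0.533
outer loop
vertex -3.328 -0.645 2.056
vertex -3.786 -0.449 1.688
vertex -3.169 -0.397 1.684
endloop
endfacet
facet normal 0.830 0.230 0.508
outer loop
vertex -3.328 -0.645 2.056
vertex -3.169 -0.397 1.684
vertex -3.874 0.629 2.372
endloop
endfacet
facet normal 0.068 -0.842 -0.535
outer loop
vertex -3.169 -0.397 1.684
vertex -3.786 -0.449 1.688
vertex -3.372 -0.179 1.315
endloop
endfacet
facet normal 0.795 0.601 -0.082
outer loop
vertex -3.169 -0.397 1.684
vertex -3.372 -0.179 1.315
vertex -3.874 0.629 2.372
endloop
endfacet
facet normal 0.068 -0.842 -0.535
outer loop
vertex -3.372 -0.179 1.315
vertex -3.786 -0.449 1.688
vertex -3.818 -0.119 1.164
endloop
endfacet
facet normal 0.279 0.822 -0.496
outer loop
vertex -3.372 -0.179 1.315
vertex -3.818 -0.119 1.164
vertex -3.874 0.629 2.372
endloop
endfacet
facet normal 0.069 -0.842 -0.535
outer loop
vertex -3.818 -0.119 1.164
vertex -3.786 -0.449 1.688
vertex -4.245 -0.253 1.32
endloop
endfacet
facet normal -0.419 0.763 -0.492
outer loop
vertex -3.818 -0.119 1.164
vertex -4.245 -0.253 1.32
vertex -3.874 0.629 2.372
endloop
endfacet
facet normal 0.069 -0.842 -0.534
outer loop
vertex -4.245 -0.253 1.32
vertex -3.786 -0.449 1.688
vertex -4.404 -0.502 1.692
endloop
endfacet
facet normal -0.886 0.458 -0.072
outer loop
vertex -4.245 -0.253 1.32
vertex -4.404 -0.502 1.692
vertex -3.874 0.629 2.372
endloop
endfacet
facet normal 0.069 -0.843 -0.534
outer loop
vertex -4.404 -0.502 1.692
vertex -3.786 -0.449 1.688
vertex -4.201 -0.719 2.061
endloop
endfacet
facet normal -0.850 0.087 0.519
outer loop
vertex -4.404 -0.502 1.692
vertex -4.201 -0.719 2.061
vertex -3.874 0.629 2.372
endloop
endfacet
facet normal 0.068 -0.842 -0.535
outer loop
vertex -4.201 -0.719 2.061
vertex -3.786 -0.449 1.688
vertex -3.755 -0.779 2.212
endloop
endfacet
facet normal -0.334 -0.134 0.933
outer loop
vertex -4.201 -0.719 2.061
vertex -3.755 -0.779 2.212
vertex -3.874 0.629 2.372
endloop
endfacet
facet normal 0.069 -0.842 -0.535
outer loop
vertex -3.755 -0.779 2.212
vertex -3.786 -0.449 1.688
vertex -3.328 -0.645 2.056
endloop
endfacet
facet normal 0.363 -0.075 0.929
outer loop
vertex -3.755 -0.779 2.212
vertex -3.328 -0.645 2.056
vertex -3.874 0.629 2.372
endloop
endfacet

endsolid


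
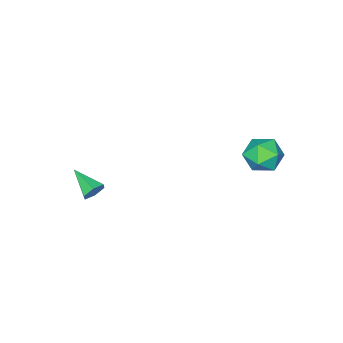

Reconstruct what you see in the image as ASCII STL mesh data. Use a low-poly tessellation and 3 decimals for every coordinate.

solid 
facet normal 0.412 0.909 0.052
outer loop
vertex -3.116 2.709 0.487
vertex -3.305 2.733 1.574
vertex -2.355 2.324 1.189
endloop
endfacet
facet normal 0.705 0.527 -0.475
outer loop
vertex -3.116 2.709 0.487
vertex -2.355 2.324 1.189
vertex -2.574 1.775 0.256
endloop
endfacet
facet normal 0.185 0.336 -0.924
outer loop
vertex -3.116 2.709 0.487
vertex -2.574 1.775 0.256
vertex -3.659 1.846 0.065
endloop
endfacet
facet normal -0.430 0.600 -0.674
outer loop
vertex -3.116 2.709 0.487
vertex -3.659 1.846 0.065
vertex -4.111 2.438 0.88
endloop
endfacet
facet normal -0.288 0.955 -0.071
outer loop
vertex -3.116 2.709 0.487
vertex -4.111 2.438 0.88
vertex -3.305 2.733 1.574
endloop
endfacet
facet normal 0.979 -0.068 -0.190
outer loop
vertex -2.574 1.775 0.256
vertex -2.355 2.324 1.189
vertex -2.429 1.222 1.2
endloop
endfacet
facet normal 0.506 0.552 0.663
outer loop
vertex -2.355 2.324 1.189
vertex -3.305 2.733 1.574
vertex -2.881 1.814 2.015
endloop
endfacet
facet normal -0.628 0.626 0.463
outer loop
vertex -3.305 2.733 1.574
vertex -4.111 2.438 0.88
vertex -3.966 1.885 1.824
endloop
endfacet
facet normal -0.857 0.052 -0.513
outer loop
vertex -4.111 2.438 0.88
vertex -3.659 1.846 0.065
vertex -4.185 1.336 0.891
endloop
endfacet
facet normal 0.137 -0.377 -0.916
outer loop
vertex -3.659 1.846 0.065
vertex -2.574 1.775 0.256
vertex -3.235 0.927 0.506
endloop
endfacet
facet normal 0.430 -0.600 0.674
outer loop
vertex -3.424 0.951 1.593
vertex -2.429 1.222 1.2
vertex -2.881 1.814 2.015
endloop
endfacet
facet normal -0.185 -0.336 0.924
outer loop
vertex -3.424 0.951 1.593
vertex -2.881 1.814 2.015
vertex -3.966 1.885 1.824
endloop
endfacet
facet normal -0.705 -0.527 0.475
outer loop
vertex -3.424 0.951 1.593
vertex -3.966 1.885 1.824
vertex -4.185 1.336 0.891
endloop
endfacet
facet normal -0.412 -0.909 -0.052
outer loop
vertex -3.424 0.951 1.593
vertex -4.185 1.336 0.891
vertex -3.235 0.927 0.506
endloop
endfacet
facet normal 0.288 -0.955 0.071
outer loop
vertex -3.424 0.951 1.593
vertex -3.235 0.927 0.506
vertex -2.429 1.222 1.2
endloop
endfacet
facet normal 0.857 -0.052 0.513
outer loop
vertex -2.881 1.814 2.015
vertex -2.429 1.222 1.2
vertex -2.355 2.324 1.189
endloop
endfacet
facet normal -0.137 0.377 0.916
outer loop
vertex -3.966 1.885 1.824
vertex -2.881 1.814 2.015
vertex -3.305 2.733 1.574
endloop
endfacet
facet normal -0.979 0.068 0.190
outer loop
vertex -4.185 1.336 0.891
vertex -3.966 1.885 1.824
vertex -4.111 2.438 0.88
endloop
endfacet
facet normal -0.506 -0.552 -0.663
outer loop
vertex -3.235 0.927 0.506
vertex -4.185 1.336 0.891
vertex -3.659 1.846 0.065
endloop
endfacet
facet normal 0.628 -0.626 -0.463
outer loop
vertex -2.429 1.222 1.2
vertex -3.235 0.927 0.506
vertex -2.574 1.775 0.256
endloop
endfacet
facet normal 0.061 0.913 -0.403
outer loop
vertex 3.441 -2.89 -0.303
vertex 3.192 -3.123 -0.868
vertex 2.788 -2.89 -0.401
endloop
endfacet
facet normal -0.148 0.091 0.985
outer loop
vertex 3.441 -2.89 -0.303
vertex 2.788 -2.89 -0.401
vertex 3.088 -4.657 -0.192
endloop
endfacet
facet normal 0.062 0.913 -0.402
outer loop
vertex 2.788 -2.89 -0.401
vertex 3.192 -3.123 -0.868
vertex 2.539 -3.122 -0.966
endloop
endfacet
facet normal -0.895 -0.100 0.435
outer loop
vertex 2.788 -2.89 -0.401
vertex 2.539 -3.122 -0.966
vertex 3.088 -4.657 -0.192
endloop
endfacet
facet normal 0.062 0.913 -0.402
outer loop
vertex 2.539 -3.122 -0.966
vertex 3.192 -3.123 -0.868
vertex 2.942 -3.355 -1.433
endloop
endfacet
facet normal -0.767 -0.486 -0.419
outer loop
vertex 2.539 -3.122 -0.966
vertex 2.942 -3.355 -1.433
vertex 3.088 -4.657 -0.192
endloop
endfacet
facet normal 0.061 0.914 -0.402
outer loop
vertex 2.942 -3.355 -1.433
vertex 3.192 -3.123 -0.868
vertex 3.595 -3.356 -1.336
endloop
endfacet
facet normal 0.107 -0.680 -0.726
outer loop
vertex 2.942 -3.355 -1.433
vertex 3.595 -3.356 -1.336
vertex 3.088 -4.657 -0.192
endloop
endfacet
facet normal 0.061 0.914 -0.402
outer loop
vertex 3.595 -3.356 -1.336
vertex 3.192 -3.123 -0.868
vertex 3.844 -3.124 -0.771
endloop
endfacet
facet normal 0.855 -0.488 -0.176
outer loop
vertex 3.595 -3.356 -1.336
vertex 3.844 -3.124 -0.771
vertex 3.088 -4.657 -0.192
endloop
endfacet
facet normal 0.061 0.913 -0.404
outer loop
vertex 3.844 -3.124 -0.771
vertex 3.192 -3.123 -0.868
vertex 3.441 -2.89 -0.303
endloop
endfacet
facet normal 0.728 -0.103 0.678
outer loop
vertex 3.844 -3.124 -0.771
vertex 3.441 -2.89 -0.303
vertex 3.088 -4.657 -0.192
endloop
endfacet

endsolid


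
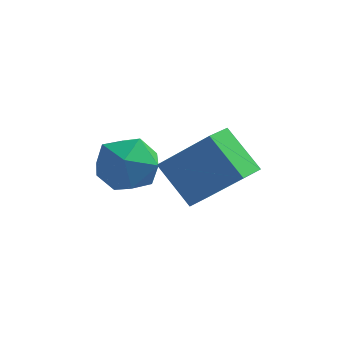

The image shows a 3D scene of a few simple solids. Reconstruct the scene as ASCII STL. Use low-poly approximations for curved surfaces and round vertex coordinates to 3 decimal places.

solid 
facet normal -0.710 0.051 -0.703
outer loop
vertex 0.391 1.707 3.332
vertex 0.68 2.66 3.109
vertex 1.481 1.108 2.188
endloop
endfacet
facet normal -0.283 -0.934 0.219
outer loop
vertex 3.0 1.0 3.691
vertex 0.391 1.707 3.332
vertex 1.481 1.108 2.188
endloop
endfacet
facet normal -0.710 0.050 -0.702
outer loop
vertex 1.481 1.108 2.188
vertex 0.68 2.66 3.109
vertex 1.77 2.061 1.964
endloop
endfacet
facet normal 0.645 -0.355 -0.677
outer loop
vertex 1.77 2.061 1.964
vertex 3.0 1.0 3.691
vertex 1.481 1.108 2.188
endloop
endfacet
facet normal -0.645 0.354 0.677
outer loop
vertex 0.391 1.707 3.332
vertex 2.199 2.552 4.612
vertex 0.68 2.66 3.109
endloop
endfacet
facet normal -0.283 -0.934 0.219
outer loop
vertex 1.91 1.599 4.836
vertex 0.391 1.707 3.332
vertex 3.0 1.0 3.691
endloop
endfacet
facet normal -0.645 0.355 0.677
outer loop
vertex 1.91 1.599 4.836
vertex 2.199 2.552 4.612
vertex 0.391 1.707 3.332
endloop
endfacet
facet normal 0.283 0.934 -0.219
outer loop
vertex 0.68 2.66 3.109
vertex 2.199 2.552 4.612
vertex 1.77 2.061 1.964
endloop
endfacet
facet normal 0.645 -0.354 -0.677
outer loop
vertex 3.289 1.953 3.468
vertex 3.0 1.0 3.691
vertex 1.77 2.061 1.964
endloop
endfacet
facet normal 0.283 0.934 -0.219
outer loop
vertex 1.77 2.061 1.964
vertex 2.199 2.552 4.612
vertex 3.289 1.953 3.468
endloop
endfacet
facet normal 0.710 -0.051 0.702
outer loop
vertex 3.289 1.953 3.468
vertex 1.91 1.599 4.836
vertex 3.0 1.0 3.691
endloop
endfacet
facet normal 0.710 -0.050 0.703
outer loop
vertex 2.199 2.552 4.612
vertex 1.91 1.599 4.836
vertex 3.289 1.953 3.468
endloop
endfacet
facet normal -0.310 0.452 0.836
outer loop
vertex -0.766 2.343 3.746
vertex -1.094 1.399 4.135
vertex -0.094 1.738 4.322
endloop
endfacet
facet normal 0.246 0.798 0.551
outer loop
vertex -0.766 2.343 3.746
vertex -0.094 1.738 4.322
vertex 0.257 2.238 3.441
endloop
endfacet
facet normal 0.068 0.991 -0.112
outer loop
vertex -0.766 2.343 3.746
vertex 0.257 2.238 3.441
vertex -0.526 2.209 2.709
endloop
endfacet
facet normal -0.598 0.766 -0.237
outer loop
vertex -0.766 2.343 3.746
vertex -0.526 2.209 2.709
vertex -1.361 1.69 3.138
endloop
endfacet
facet normal -0.831 0.433 0.349
outer loop
vertex -0.766 2.343 3.746
vertex -1.361 1.69 3.138
vertex -1.094 1.399 4.135
endloop
endfacet
facet normal 0.791 0.340 0.508
outer loop
vertex 0.257 2.238 3.441
vertex -0.094 1.738 4.322
vertex 0.561 1.23 3.642
endloop
endfacet
facet normal -0.107 -0.218 0.970
outer loop
vertex -0.094 1.738 4.322
vertex -1.094 1.399 4.135
vertex -0.274 0.711 4.071
endloop
endfacet
facet normal -0.951 -0.251 0.182
outer loop
vertex -1.094 1.399 4.135
vertex -1.361 1.69 3.138
vertex -1.057 0.682 3.339
endloop
endfacet
facet normal -0.573 0.288 -0.767
outer loop
vertex -1.361 1.69 3.138
vertex -0.526 2.209 2.709
vertex -0.706 1.182 2.458
endloop
endfacet
facet normal 0.504 0.653 -0.565
outer loop
vertex -0.526 2.209 2.709
vertex 0.257 2.238 3.441
vertex 0.294 1.521 2.645
endloop
endfacet
facet normal 0.598 -0.766 0.237
outer loop
vertex -0.034 0.577 3.034
vertex 0.561 1.23 3.642
vertex -0.274 0.711 4.071
endloop
endfacet
facet normal -0.068 -0.991 0.112
outer loop
vertex -0.034 0.577 3.034
vertex -0.274 0.711 4.071
vertex -1.057 0.682 3.339
endloop
endfacet
facet normal -0.246 -0.798 -0.551
outer loop
vertex -0.034 0.577 3.034
vertex -1.057 0.682 3.339
vertex -0.706 1.182 2.458
endloop
endfacet
facet normal 0.310 -0.452 -0.836
outer loop
vertex -0.034 0.577 3.034
vertex -0.706 1.182 2.458
vertex 0.294 1.521 2.645
endloop
endfacet
facet normal 0.831 -0.433 -0.349
outer loop
vertex -0.034 0.577 3.034
vertex 0.294 1.521 2.645
vertex 0.561 1.23 3.642
endloop
endfacet
facet normal 0.573 -0.288 0.767
outer loop
vertex -0.274 0.711 4.071
vertex 0.561 1.23 3.642
vertex -0.094 1.738 4.322
endloop
endfacet
facet normal -0.504 -0.653 0.565
outer loop
vertex -1.057 0.682 3.339
vertex -0.274 0.711 4.071
vertex -1.094 1.399 4.135
endloop
endfacet
facet normal -0.791 -0.340 -0.508
outer loop
vertex -0.706 1.182 2.458
vertex -1.057 0.682 3.339
vertex -1.361 1.69 3.138
endloop
endfacet
facet normal 0.107 0.218 -0.970
outer loop
vertex 0.294 1.521 2.645
vertex -0.706 1.182 2.458
vertex -0.526 2.209 2.709
endloop
endfacet
facet normal 0.951 0.251 -0.182
outer loop
vertex 0.561 1.23 3.642
vertex 0.294 1.521 2.645
vertex 0.257 2.238 3.441
endloop
endfacet

endsolid


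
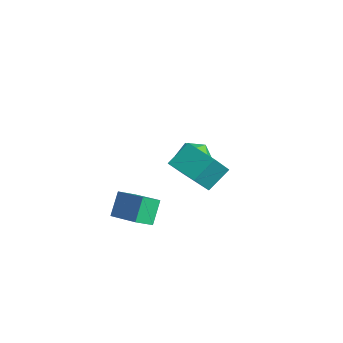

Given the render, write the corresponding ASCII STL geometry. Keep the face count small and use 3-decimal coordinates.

solid 
facet normal -0.244 0.949 0.198
outer loop
vertex -1.981 3.748 0.242
vertex -2.876 3.469 0.478
vertex -2.187 3.505 1.155
endloop
endfacet
facet normal 0.449 0.833 0.323
outer loop
vertex -1.981 3.748 0.242
vertex -2.187 3.505 1.155
vertex -1.357 3.213 0.753
endloop
endfacet
facet normal 0.747 0.602 -0.282
outer loop
vertex -1.981 3.748 0.242
vertex -1.357 3.213 0.753
vertex -1.534 2.998 -0.174
endloop
endfacet
facet normal 0.238 0.576 -0.782
outer loop
vertex -1.981 3.748 0.242
vertex -1.534 2.998 -0.174
vertex -2.473 3.156 -0.344
endloop
endfacet
facet normal -0.374 0.791 -0.485
outer loop
vertex -1.981 3.748 0.242
vertex -2.473 3.156 -0.344
vertex -2.876 3.469 0.478
endloop
endfacet
facet normal 0.501 0.311 0.808
outer loop
vertex -1.357 3.213 0.753
vertex -2.187 3.505 1.155
vertex -1.867 2.604 1.304
endloop
endfacet
facet normal -0.620 0.500 0.605
outer loop
vertex -2.187 3.505 1.155
vertex -2.876 3.469 0.478
vertex -2.806 2.762 1.134
endloop
endfacet
facet normal -0.831 0.243 -0.500
outer loop
vertex -2.876 3.469 0.478
vertex -2.473 3.156 -0.344
vertex -2.983 2.547 0.207
endloop
endfacet
facet normal 0.160 -0.106 -0.981
outer loop
vertex -2.473 3.156 -0.344
vertex -1.534 2.998 -0.174
vertex -2.153 2.255 -0.195
endloop
endfacet
facet normal 0.983 -0.063 -0.173
outer loop
vertex -1.534 2.998 -0.174
vertex -1.357 3.213 0.753
vertex -1.464 2.291 0.482
endloop
endfacet
facet normal -0.238 -0.576 0.782
outer loop
vertex -2.359 2.012 0.718
vertex -1.867 2.604 1.304
vertex -2.806 2.762 1.134
endloop
endfacet
facet normal -0.747 -0.602 0.282
outer loop
vertex -2.359 2.012 0.718
vertex -2.806 2.762 1.134
vertex -2.983 2.547 0.207
endloop
endfacet
facet normal -0.449 -0.833 -0.323
outer loop
vertex -2.359 2.012 0.718
vertex -2.983 2.547 0.207
vertex -2.153 2.255 -0.195
endloop
endfacet
facet normal 0.244 -0.949 -0.198
outer loop
vertex -2.359 2.012 0.718
vertex -2.153 2.255 -0.195
vertex -1.464 2.291 0.482
endloop
endfacet
facet normal 0.374 -0.791 0.485
outer loop
vertex -2.359 2.012 0.718
vertex -1.464 2.291 0.482
vertex -1.867 2.604 1.304
endloop
endfacet
facet normal -0.160 0.106 0.981
outer loop
vertex -2.806 2.762 1.134
vertex -1.867 2.604 1.304
vertex -2.187 3.505 1.155
endloop
endfacet
facet normal -0.983 0.063 0.173
outer loop
vertex -2.983 2.547 0.207
vertex -2.806 2.762 1.134
vertex -2.876 3.469 0.478
endloop
endfacet
facet normal -0.501 -0.311 -0.808
outer loop
vertex -2.153 2.255 -0.195
vertex -2.983 2.547 0.207
vertex -2.473 3.156 -0.344
endloop
endfacet
facet normal 0.620 -0.500 -0.605
outer loop
vertex -1.464 2.291 0.482
vertex -2.153 2.255 -0.195
vertex -1.534 2.998 -0.174
endloop
endfacet
facet normal 0.831 -0.243 0.500
outer loop
vertex -1.867 2.604 1.304
vertex -1.464 2.291 0.482
vertex -1.357 3.213 0.753
endloop
endfacet
facet normal -0.961 -0.253 0.111
outer loop
vertex 2.781 -0.835 4.174
vertex 2.605 0.222 5.059
vertex 2.421 0.043 3.052
endloop
endfacet
facet normal 0.127 -0.761 -0.636
outer loop
vertex 4.075 0.478 2.861
vertex 2.781 -0.835 4.174
vertex 2.421 0.043 3.052
endloop
endfacet
facet normal -0.961 -0.252 0.111
outer loop
vertex 2.421 0.043 3.052
vertex 2.605 0.222 5.059
vertex 2.245 1.101 3.937
endloop
endfacet
facet normal -0.245 0.598 -0.763
outer loop
vertex 2.245 1.101 3.937
vertex 4.075 0.478 2.861
vertex 2.421 0.043 3.052
endloop
endfacet
facet normal 0.245 -0.598 0.763
outer loop
vertex 2.781 -0.835 4.174
vertex 4.259 0.657 4.868
vertex 2.605 0.222 5.059
endloop
endfacet
facet normal 0.126 -0.761 -0.637
outer loop
vertex 4.435 -0.401 3.983
vertex 2.781 -0.835 4.174
vertex 4.075 0.478 2.861
endloop
endfacet
facet normal 0.245 -0.598 0.763
outer loop
vertex 4.435 -0.401 3.983
vertex 4.259 0.657 4.868
vertex 2.781 -0.835 4.174
endloop
endfacet
facet normal -0.127 0.761 0.637
outer loop
vertex 2.605 0.222 5.059
vertex 4.259 0.657 4.868
vertex 2.245 1.101 3.937
endloop
endfacet
facet normal -0.245 0.598 -0.763
outer loop
vertex 3.899 1.535 3.746
vertex 4.075 0.478 2.861
vertex 2.245 1.101 3.937
endloop
endfacet
facet normal -0.126 0.761 0.636
outer loop
vertex 2.245 1.101 3.937
vertex 4.259 0.657 4.868
vertex 3.899 1.535 3.746
endloop
endfacet
facet normal 0.961 0.253 -0.111
outer loop
vertex 3.899 1.535 3.746
vertex 4.435 -0.401 3.983
vertex 4.075 0.478 2.861
endloop
endfacet
facet normal 0.961 0.253 -0.111
outer loop
vertex 4.259 0.657 4.868
vertex 4.435 -0.401 3.983
vertex 3.899 1.535 3.746
endloop
endfacet
facet normal -0.924 -0.223 -0.311
outer loop
vertex 0.172 -2.017 1.086
vertex 0.132 -1.169 0.597
vertex 0.69 -2.626 -0.015
endloop
endfacet
facet normal 0.041 -0.866 0.498
outer loop
vertex 2.408 -2.211 0.563
vertex 0.172 -2.017 1.086
vertex 0.69 -2.626 -0.015
endloop
endfacet
facet normal -0.924 -0.224 -0.310
outer loop
vertex 0.69 -2.626 -0.015
vertex 0.132 -1.169 0.597
vertex 0.649 -1.778 -0.504
endloop
endfacet
facet normal 0.380 -0.448 -0.809
outer loop
vertex 0.649 -1.778 -0.504
vertex 2.408 -2.211 0.563
vertex 0.69 -2.626 -0.015
endloop
endfacet
facet normal -0.380 0.448 0.809
outer loop
vertex 0.172 -2.017 1.086
vertex 1.85 -0.754 1.175
vertex 0.132 -1.169 0.597
endloop
endfacet
facet normal 0.041 -0.866 0.498
outer loop
vertex 1.891 -1.602 1.664
vertex 0.172 -2.017 1.086
vertex 2.408 -2.211 0.563
endloop
endfacet
facet normal -0.380 0.448 0.809
outer loop
vertex 1.891 -1.602 1.664
vertex 1.85 -0.754 1.175
vertex 0.172 -2.017 1.086
endloop
endfacet
facet normal -0.041 0.866 -0.498
outer loop
vertex 0.132 -1.169 0.597
vertex 1.85 -0.754 1.175
vertex 0.649 -1.778 -0.504
endloop
endfacet
facet normal 0.380 -0.448 -0.809
outer loop
vertex 2.368 -1.363 0.074
vertex 2.408 -2.211 0.563
vertex 0.649 -1.778 -0.504
endloop
endfacet
facet normal -0.041 0.866 -0.498
outer loop
vertex 0.649 -1.778 -0.504
vertex 1.85 -0.754 1.175
vertex 2.368 -1.363 0.074
endloop
endfacet
facet normal 0.924 0.223 0.311
outer loop
vertex 2.368 -1.363 0.074
vertex 1.891 -1.602 1.664
vertex 2.408 -2.211 0.563
endloop
endfacet
facet normal 0.924 0.224 0.311
outer loop
vertex 1.85 -0.754 1.175
vertex 1.891 -1.602 1.664
vertex 2.368 -1.363 0.074
endloop
endfacet

endsolid


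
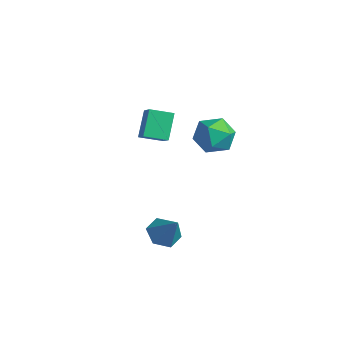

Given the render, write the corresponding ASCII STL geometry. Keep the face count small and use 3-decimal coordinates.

solid 
facet normal -0.773 0.258 -0.579
outer loop
vertex -4.559 0.899 -0.284
vertex -3.921 2.025 -0.634
vertex -3.825 0.064 -1.635
endloop
endfacet
facet normal -0.476 -0.840 0.261
outer loop
vertex -2.719 -0.305 -0.806
vertex -4.559 0.899 -0.284
vertex -3.825 0.064 -1.635
endloop
endfacet
facet normal -0.773 0.258 -0.580
outer loop
vertex -3.825 0.064 -1.635
vertex -3.921 2.025 -0.634
vertex -3.187 1.189 -1.985
endloop
endfacet
facet normal 0.419 -0.478 -0.772
outer loop
vertex -3.187 1.189 -1.985
vertex -2.719 -0.305 -0.806
vertex -3.825 0.064 -1.635
endloop
endfacet
facet normal -0.419 0.478 0.772
outer loop
vertex -4.559 0.899 -0.284
vertex -2.815 1.656 0.195
vertex -3.921 2.025 -0.634
endloop
endfacet
facet normal -0.475 -0.840 0.261
outer loop
vertex -3.453 0.531 0.545
vertex -4.559 0.899 -0.284
vertex -2.719 -0.305 -0.806
endloop
endfacet
facet normal -0.419 0.478 0.772
outer loop
vertex -3.453 0.531 0.545
vertex -2.815 1.656 0.195
vertex -4.559 0.899 -0.284
endloop
endfacet
facet normal 0.476 0.840 -0.261
outer loop
vertex -3.921 2.025 -0.634
vertex -2.815 1.656 0.195
vertex -3.187 1.189 -1.985
endloop
endfacet
facet normal 0.420 -0.478 -0.772
outer loop
vertex -2.081 0.821 -1.156
vertex -2.719 -0.305 -0.806
vertex -3.187 1.189 -1.985
endloop
endfacet
facet normal 0.475 0.840 -0.261
outer loop
vertex -3.187 1.189 -1.985
vertex -2.815 1.656 0.195
vertex -2.081 0.821 -1.156
endloop
endfacet
facet normal 0.773 -0.258 0.580
outer loop
vertex -2.081 0.821 -1.156
vertex -3.453 0.531 0.545
vertex -2.719 -0.305 -0.806
endloop
endfacet
facet normal 0.773 -0.258 0.580
outer loop
vertex -2.815 1.656 0.195
vertex -3.453 0.531 0.545
vertex -2.081 0.821 -1.156
endloop
endfacet
facet normal -0.996 0.032 0.084
outer loop
vertex -1.567 2.289 -1.127
vertex -1.463 2.295 0.11
vertex -1.481 3.366 -0.517
endloop
endfacet
facet normal -0.781 0.354 -0.515
outer loop
vertex -1.567 2.289 -1.127
vertex -1.481 3.366 -0.517
vertex -0.857 3.201 -1.576
endloop
endfacet
facet normal -0.414 -0.122 -0.902
outer loop
vertex -1.567 2.289 -1.127
vertex -0.857 3.201 -1.576
vertex -0.452 2.028 -1.604
endloop
endfacet
facet normal -0.404 -0.738 -0.541
outer loop
vertex -1.567 2.289 -1.127
vertex -0.452 2.028 -1.604
vertex -0.827 1.469 -0.562
endloop
endfacet
facet normal -0.763 -0.642 0.067
outer loop
vertex -1.567 2.289 -1.127
vertex -0.827 1.469 -0.562
vertex -1.463 2.295 0.11
endloop
endfacet
facet normal -0.334 0.881 -0.334
outer loop
vertex -0.857 3.201 -1.576
vertex -1.481 3.366 -0.517
vertex -0.313 3.771 -0.618
endloop
endfacet
facet normal -0.683 0.360 0.635
outer loop
vertex -1.481 3.366 -0.517
vertex -1.463 2.295 0.11
vertex -0.688 3.212 0.424
endloop
endfacet
facet normal -0.306 -0.731 0.609
outer loop
vertex -1.463 2.295 0.11
vertex -0.827 1.469 -0.562
vertex -0.283 2.039 0.396
endloop
endfacet
facet normal 0.274 -0.885 -0.376
outer loop
vertex -0.827 1.469 -0.562
vertex -0.452 2.028 -1.604
vertex 0.341 1.874 -0.663
endloop
endfacet
facet normal 0.257 0.112 -0.960
outer loop
vertex -0.452 2.028 -1.604
vertex -0.857 3.201 -1.576
vertex 0.323 2.945 -1.29
endloop
endfacet
facet normal 0.404 0.738 0.541
outer loop
vertex 0.427 2.951 -0.053
vertex -0.313 3.771 -0.618
vertex -0.688 3.212 0.424
endloop
endfacet
facet normal 0.414 0.122 0.902
outer loop
vertex 0.427 2.951 -0.053
vertex -0.688 3.212 0.424
vertex -0.283 2.039 0.396
endloop
endfacet
facet normal 0.781 -0.354 0.515
outer loop
vertex 0.427 2.951 -0.053
vertex -0.283 2.039 0.396
vertex 0.341 1.874 -0.663
endloop
endfacet
facet normal 0.996 -0.032 -0.084
outer loop
vertex 0.427 2.951 -0.053
vertex 0.341 1.874 -0.663
vertex 0.323 2.945 -1.29
endloop
endfacet
facet normal 0.763 0.642 -0.067
outer loop
vertex 0.427 2.951 -0.053
vertex 0.323 2.945 -1.29
vertex -0.313 3.771 -0.618
endloop
endfacet
facet normal -0.274 0.885 0.376
outer loop
vertex -0.688 3.212 0.424
vertex -0.313 3.771 -0.618
vertex -1.481 3.366 -0.517
endloop
endfacet
facet normal -0.257 -0.112 0.960
outer loop
vertex -0.283 2.039 0.396
vertex -0.688 3.212 0.424
vertex -1.463 2.295 0.11
endloop
endfacet
facet normal 0.334 -0.881 0.334
outer loop
vertex 0.341 1.874 -0.663
vertex -0.283 2.039 0.396
vertex -0.827 1.469 -0.562
endloop
endfacet
facet normal 0.683 -0.360 -0.635
outer loop
vertex 0.323 2.945 -1.29
vertex 0.341 1.874 -0.663
vertex -0.452 2.028 -1.604
endloop
endfacet
facet normal 0.306 0.731 -0.609
outer loop
vertex -0.313 3.771 -0.618
vertex 0.323 2.945 -1.29
vertex -0.857 3.201 -1.576
endloop
endfacet
facet normal -0.609 -0.077 -0.789
outer loop
vertex 3.61 -2.722 -4.375
vertex 2.857 -2.647 -3.801
vertex 3.246 -1.867 -4.177
endloop
endfacet
facet normal 0.888 0.421 -0.187
outer loop
vertex 3.61 -2.722 -4.375
vertex 3.246 -1.867 -4.177
vertex 3.923 -2.513 -2.419
endloop
endfacet
facet normal -0.609 -0.077 -0.789
outer loop
vertex 3.246 -1.867 -4.177
vertex 2.857 -2.647 -3.801
vertex 2.493 -1.792 -3.603
endloop
endfacet
facet normal 0.274 0.932 0.237
outer loop
vertex 3.246 -1.867 -4.177
vertex 2.493 -1.792 -3.603
vertex 3.923 -2.513 -2.419
endloop
endfacet
facet normal -0.610 -0.077 -0.789
outer loop
vertex 2.493 -1.792 -3.603
vertex 2.857 -2.647 -3.801
vertex 2.104 -2.572 -3.226
endloop
endfacet
facet normal -0.355 0.544 0.760
outer loop
vertex 2.493 -1.792 -3.603
vertex 2.104 -2.572 -3.226
vertex 3.923 -2.513 -2.419
endloop
endfacet
facet normal -0.610 -0.076 -0.789
outer loop
vertex 2.104 -2.572 -3.226
vertex 2.857 -2.647 -3.801
vertex 2.467 -3.427 -3.424
endloop
endfacet
facet normal -0.369 -0.356 0.859
outer loop
vertex 2.104 -2.572 -3.226
vertex 2.467 -3.427 -3.424
vertex 3.923 -2.513 -2.419
endloop
endfacet
facet normal -0.609 -0.077 -0.789
outer loop
vertex 2.467 -3.427 -3.424
vertex 2.857 -2.647 -3.801
vertex 3.22 -3.502 -3.998
endloop
endfacet
facet normal 0.245 -0.867 0.434
outer loop
vertex 2.467 -3.427 -3.424
vertex 3.22 -3.502 -3.998
vertex 3.923 -2.513 -2.419
endloop
endfacet
facet normal -0.609 -0.077 -0.789
outer loop
vertex 3.22 -3.502 -3.998
vertex 2.857 -2.647 -3.801
vertex 3.61 -2.722 -4.375
endloop
endfacet
facet normal 0.873 -0.479 -0.089
outer loop
vertex 3.22 -3.502 -3.998
vertex 3.61 -2.722 -4.375
vertex 3.923 -2.513 -2.419
endloop
endfacet

endsolid


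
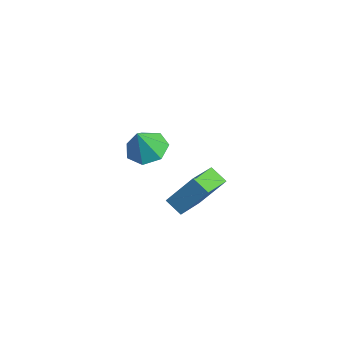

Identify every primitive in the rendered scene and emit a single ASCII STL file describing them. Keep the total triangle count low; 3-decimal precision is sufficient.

solid 
facet normal -0.311 -0.517 -0.798
outer loop
vertex 1.95 -0.599 -3.36
vertex 1.147 0.675 -3.872
vertex 2.618 -0.347 -3.784
endloop
endfacet
facet normal 0.506 -0.801 0.321
outer loop
vertex 3.133 0.505 -2.468
vertex 1.95 -0.599 -3.36
vertex 2.618 -0.347 -3.784
endloop
endfacet
facet normal -0.311 -0.516 -0.798
outer loop
vertex 2.618 -0.347 -3.784
vertex 1.147 0.675 -3.872
vertex 1.815 0.926 -4.295
endloop
endfacet
facet normal 0.805 0.303 -0.511
outer loop
vertex 1.815 0.926 -4.295
vertex 3.133 0.505 -2.468
vertex 2.618 -0.347 -3.784
endloop
endfacet
facet normal -0.805 -0.302 0.511
outer loop
vertex 1.95 -0.599 -3.36
vertex 1.662 1.527 -2.556
vertex 1.147 0.675 -3.872
endloop
endfacet
facet normal 0.505 -0.801 0.322
outer loop
vertex 2.465 0.254 -2.045
vertex 1.95 -0.599 -3.36
vertex 3.133 0.505 -2.468
endloop
endfacet
facet normal -0.805 -0.302 0.511
outer loop
vertex 2.465 0.254 -2.045
vertex 1.662 1.527 -2.556
vertex 1.95 -0.599 -3.36
endloop
endfacet
facet normal -0.505 0.801 -0.321
outer loop
vertex 1.147 0.675 -3.872
vertex 1.662 1.527 -2.556
vertex 1.815 0.926 -4.295
endloop
endfacet
facet normal 0.805 0.302 -0.511
outer loop
vertex 2.33 1.779 -2.98
vertex 3.133 0.505 -2.468
vertex 1.815 0.926 -4.295
endloop
endfacet
facet normal -0.506 0.801 -0.321
outer loop
vertex 1.815 0.926 -4.295
vertex 1.662 1.527 -2.556
vertex 2.33 1.779 -2.98
endloop
endfacet
facet normal 0.311 0.517 0.798
outer loop
vertex 2.33 1.779 -2.98
vertex 2.465 0.254 -2.045
vertex 3.133 0.505 -2.468
endloop
endfacet
facet normal 0.311 0.517 0.798
outer loop
vertex 1.662 1.527 -2.556
vertex 2.465 0.254 -2.045
vertex 2.33 1.779 -2.98
endloop
endfacet
facet normal -0.142 0.390 -0.910
outer loop
vertex 3.045 -1.075 0.877
vertex 2.611 -1.736 0.662
vertex 2.345 -1.039 1.002
endloop
endfacet
facet normal 0.171 0.593 0.787
outer loop
vertex 3.045 -1.075 0.877
vertex 2.345 -1.039 1.002
vertex 2.789 -2.224 1.798
endloop
endfacet
facet normal -0.143 0.389 -0.910
outer loop
vertex 2.345 -1.039 1.002
vertex 2.611 -1.736 0.662
vertex 1.846 -1.528 0.871
endloop
endfacet
facet normal -0.528 0.329 0.783
outer loop
vertex 2.345 -1.039 1.002
vertex 1.846 -1.528 0.871
vertex 2.789 -2.224 1.798
endloop
endfacet
facet normal -0.142 0.390 -0.910
outer loop
vertex 1.846 -1.528 0.871
vertex 2.611 -1.736 0.662
vertex 1.922 -2.174 0.582
endloop
endfacet
facet normal -0.774 -0.332 0.539
outer loop
vertex 1.846 -1.528 0.871
vertex 1.922 -2.174 0.582
vertex 2.789 -2.224 1.798
endloop
endfacet
facet normal -0.143 0.391 -0.909
outer loop
vertex 1.922 -2.174 0.582
vertex 2.611 -1.736 0.662
vertex 2.517 -2.49 0.353
endloop
endfacet
facet normal -0.383 -0.893 0.236
outer loop
vertex 1.922 -2.174 0.582
vertex 2.517 -2.49 0.353
vertex 2.789 -2.224 1.798
endloop
endfacet
facet normal -0.144 0.391 -0.909
outer loop
vertex 2.517 -2.49 0.353
vertex 2.611 -1.736 0.662
vertex 3.183 -2.238 0.356
endloop
endfacet
facet normal 0.352 -0.930 0.105
outer loop
vertex 2.517 -2.49 0.353
vertex 3.183 -2.238 0.356
vertex 2.789 -2.224 1.798
endloop
endfacet
facet normal -0.143 0.391 -0.909
outer loop
vertex 3.183 -2.238 0.356
vertex 2.611 -1.736 0.662
vertex 3.418 -1.608 0.59
endloop
endfacet
facet normal 0.876 -0.417 0.243
outer loop
vertex 3.183 -2.238 0.356
vertex 3.418 -1.608 0.59
vertex 2.789 -2.224 1.798
endloop
endfacet
facet normal -0.143 0.390 -0.910
outer loop
vertex 3.418 -1.608 0.59
vertex 2.611 -1.736 0.662
vertex 3.045 -1.075 0.877
endloop
endfacet
facet normal 0.795 0.262 0.547
outer loop
vertex 3.418 -1.608 0.59
vertex 3.045 -1.075 0.877
vertex 2.789 -2.224 1.798
endloop
endfacet

endsolid
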